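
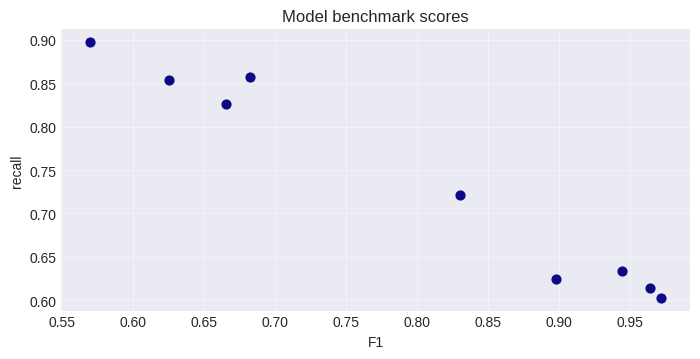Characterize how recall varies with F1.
negative, strong

Points are negatively correlated; strong (|r| ≈ 1.0).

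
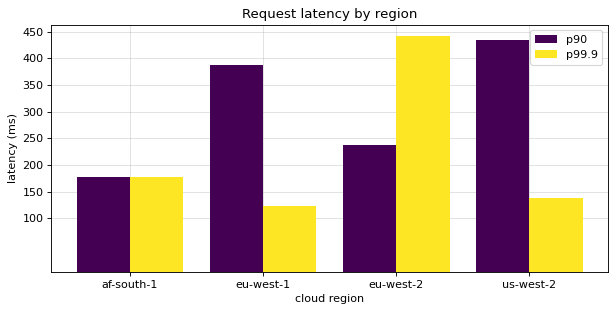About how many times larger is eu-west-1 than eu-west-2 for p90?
eu-west-1 ≈ 400, eu-west-2 ≈ 250; 400/250 ≈ 1.6.

≈ 1.6×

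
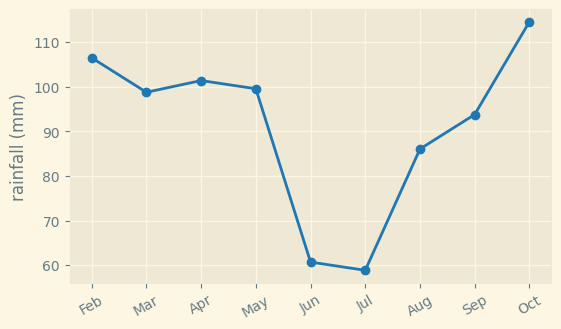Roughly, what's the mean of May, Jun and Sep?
≈ 85

(100 + 60 + 95) / 3 ≈ 85.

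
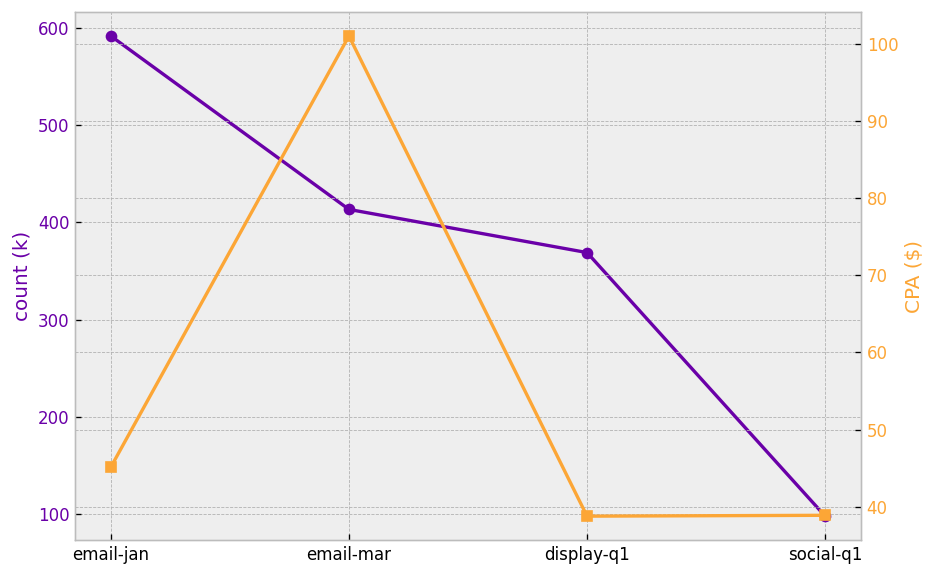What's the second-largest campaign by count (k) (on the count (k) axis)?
Top 3 (on the count (k) axis): email-jan ≈ 600, email-mar ≈ 400, display-q1 ≈ 350.

email-mar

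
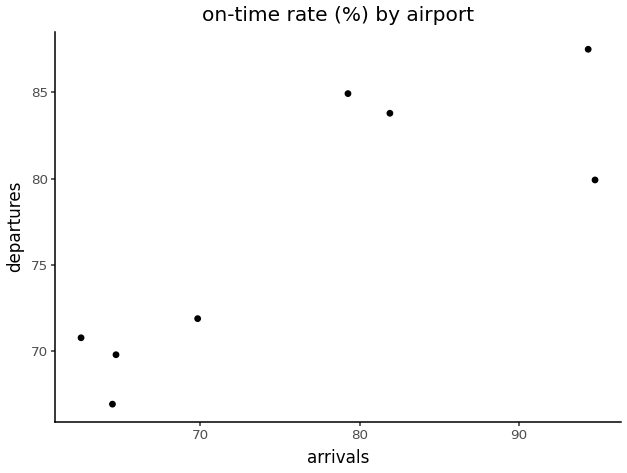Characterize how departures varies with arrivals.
Points are positively correlated; strong (|r| ≈ 0.9).

positive, strong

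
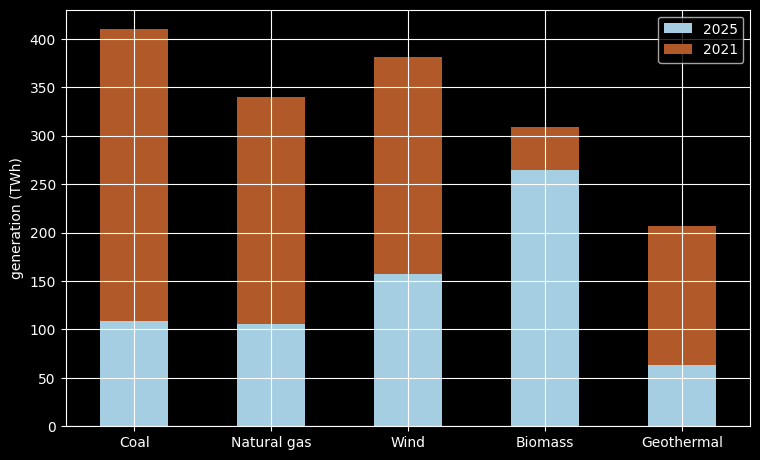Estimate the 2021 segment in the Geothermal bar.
2021 top ≈ 200, bottom ≈ 50; segment ≈ 150.

≈ 150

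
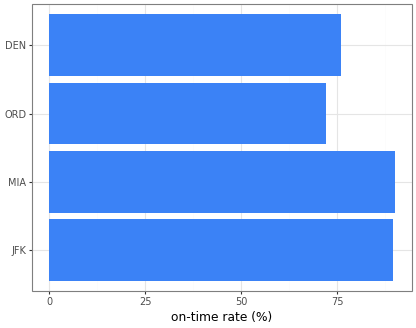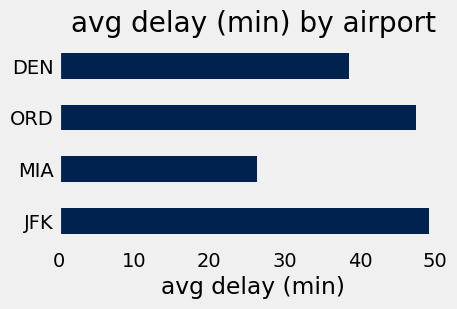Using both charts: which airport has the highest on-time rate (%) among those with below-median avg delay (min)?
MIA

Chart 2 median avg delay (min) ≈ 45; below-median airports: MIA, DEN. Among those, MIA has the highest on-time rate (%) (≈ 90).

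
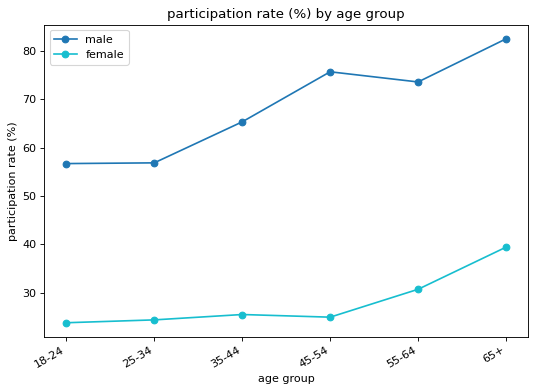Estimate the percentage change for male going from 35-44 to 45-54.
≈ +15.4%

35-44 ≈ 65, 45-54 ≈ 75; (75 − 65) / 65 ≈ +15.4%.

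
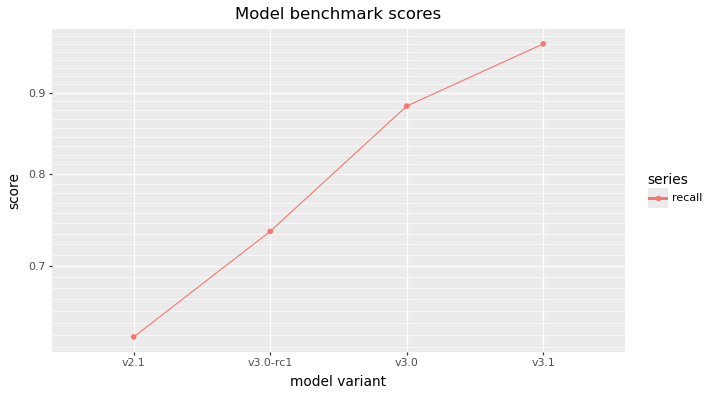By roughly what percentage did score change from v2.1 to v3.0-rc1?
≈ +15.4%

v2.1 ≈ 0.65, v3.0-rc1 ≈ 0.75; (0.75 − 0.65) / 0.65 ≈ +15.4%.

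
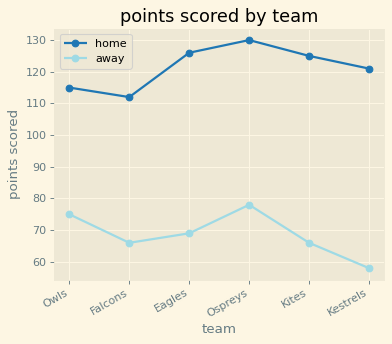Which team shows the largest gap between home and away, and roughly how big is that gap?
Kestrels: home ≈ 120, away ≈ 60 → gap ≈ 60. Next-largest (Kites) is only ≈ 50.

Kestrels, ≈ 60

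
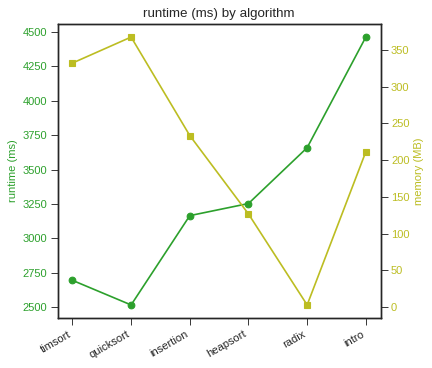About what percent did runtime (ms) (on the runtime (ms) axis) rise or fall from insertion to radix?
insertion ≈ 3200, radix ≈ 3600; (3600 − 3200) / 3200 ≈ +12.5%.

≈ +12.5%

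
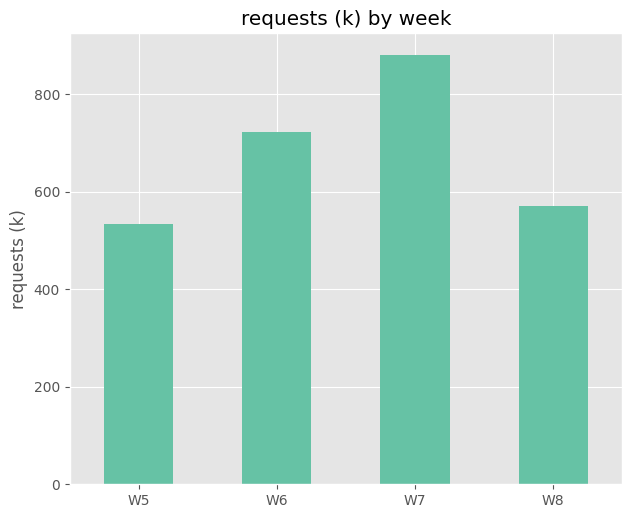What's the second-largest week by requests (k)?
W6

Top 3: W7 ≈ 900, W6 ≈ 700, W8 ≈ 600.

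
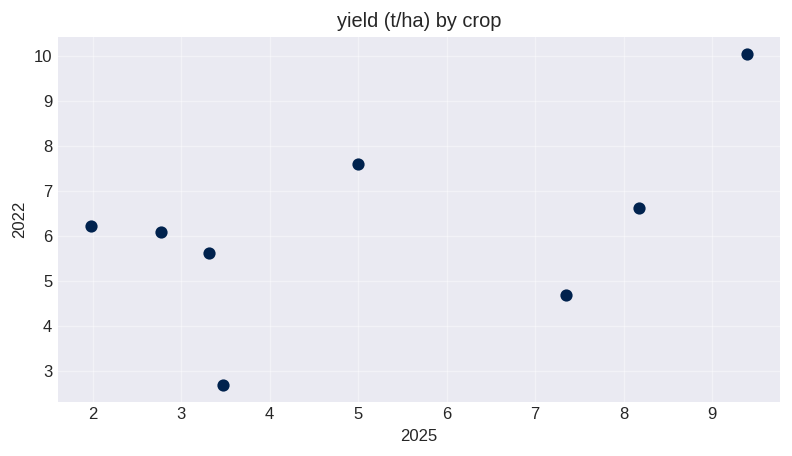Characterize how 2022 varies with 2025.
positive, moderate

Points are positively correlated; moderate (|r| ≈ 0.5).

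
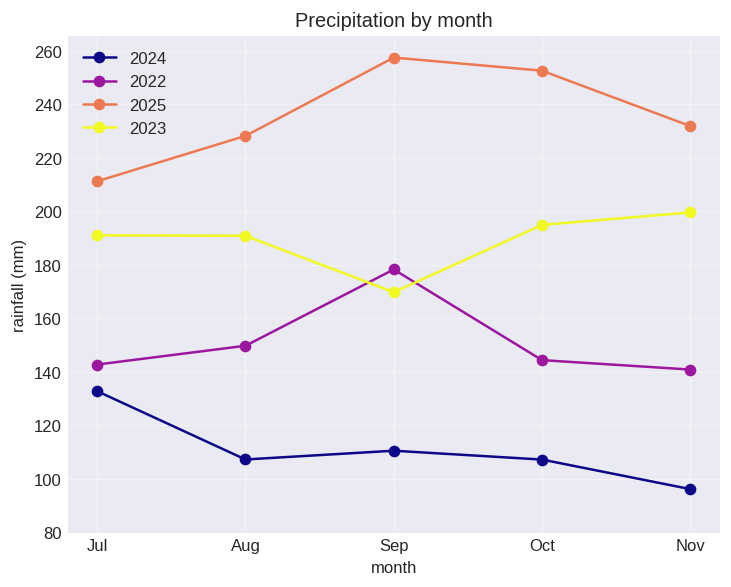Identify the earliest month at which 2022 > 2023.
Aug: 2022 ≈ 140 vs 2023 ≈ 200 (not yet); Sep: 2022 ≈ 180 vs 2023 ≈ 160 (first crossover).

Sep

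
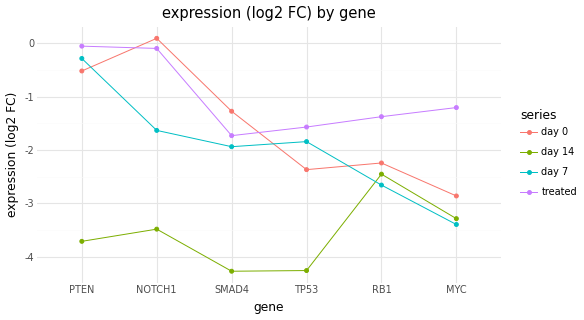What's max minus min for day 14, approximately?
≈ 2.0

Max RB1 ≈ -2.5, min SMAD4 ≈ -4.5; range ≈ 2.0.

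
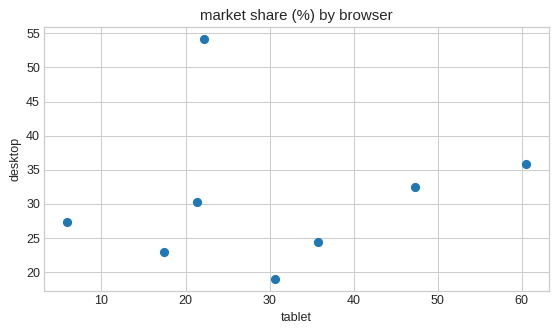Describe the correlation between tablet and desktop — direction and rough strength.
no clear correlation

Points are roughly uncorrelated; weak (|r| ≈ 0.1).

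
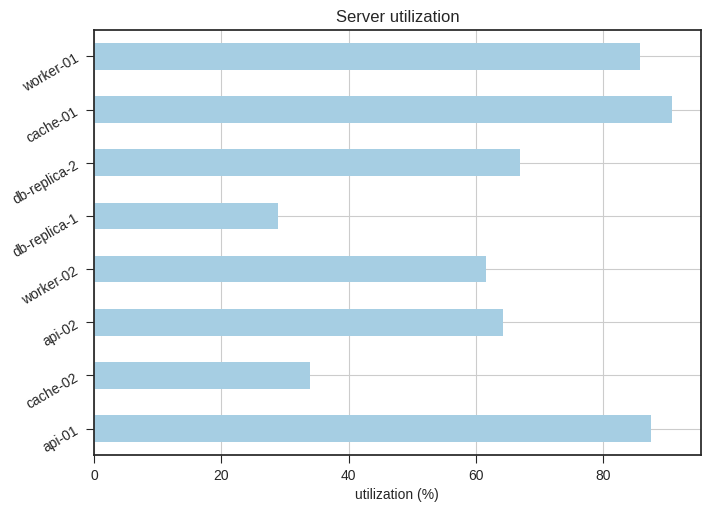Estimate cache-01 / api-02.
≈ 1.5×

cache-01 ≈ 90, api-02 ≈ 60; 90/60 ≈ 1.5.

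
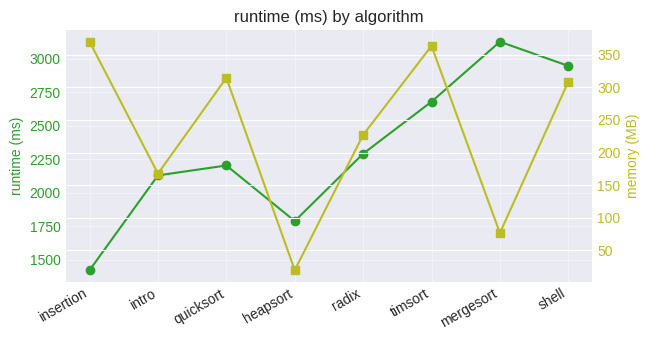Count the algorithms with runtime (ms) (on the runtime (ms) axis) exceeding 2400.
Above 2400: timsort, mergesort, shell.

3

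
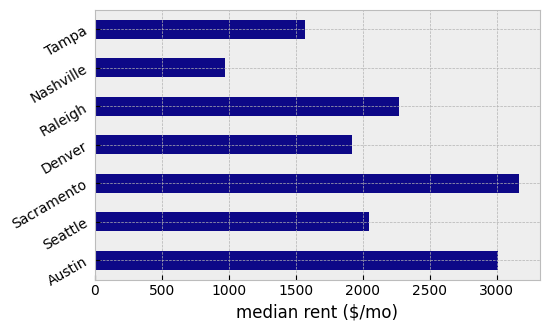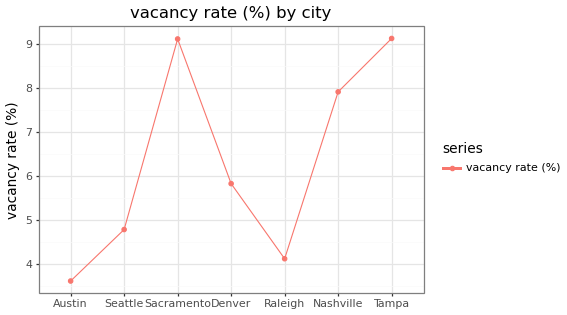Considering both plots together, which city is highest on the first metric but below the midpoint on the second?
Austin

Chart 2 median vacancy rate (%) ≈ 6; below-median cities: Austin, Seattle, Raleigh. Among those, Austin has the highest median rent ($/mo) (≈ 3000).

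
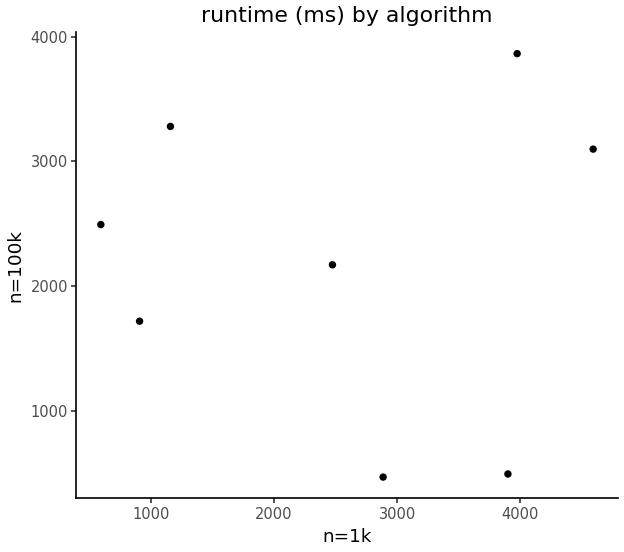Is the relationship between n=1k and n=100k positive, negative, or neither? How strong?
Points are roughly uncorrelated; weak (|r| ≈ 0.0).

no clear correlation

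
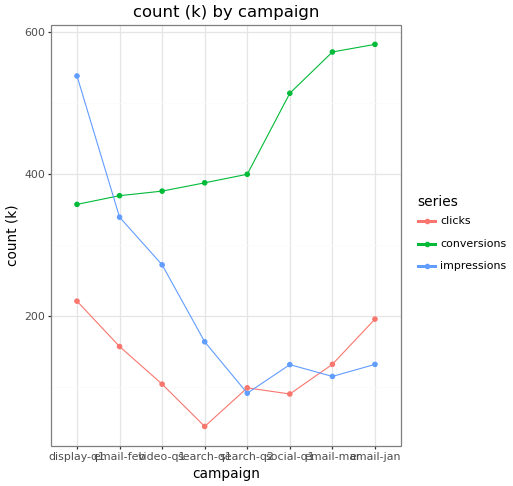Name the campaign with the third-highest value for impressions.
Top 4 for impressions: display-q1 ≈ 550, email-feb ≈ 350, video-q1 ≈ 250, search-q1 ≈ 150.

video-q1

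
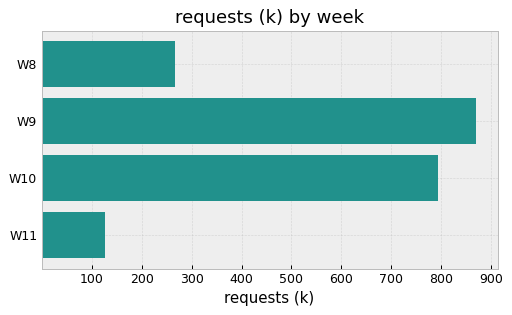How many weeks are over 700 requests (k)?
Above 700: W9, W10.

2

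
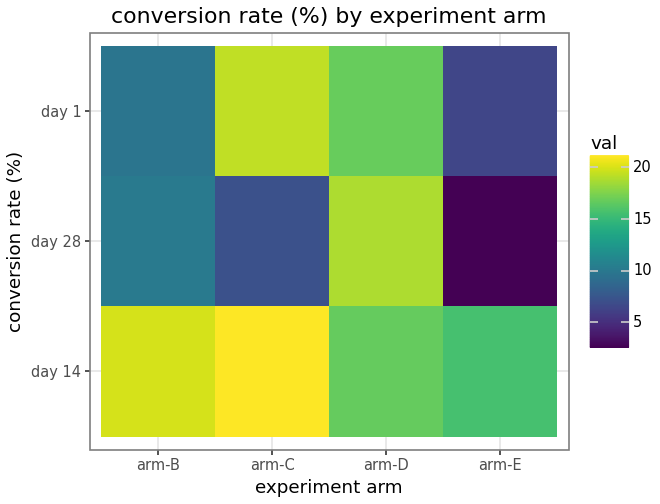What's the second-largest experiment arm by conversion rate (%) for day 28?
arm-B

Top 3 for day 28: arm-D ≈ 18, arm-B ≈ 10, arm-C ≈ 8.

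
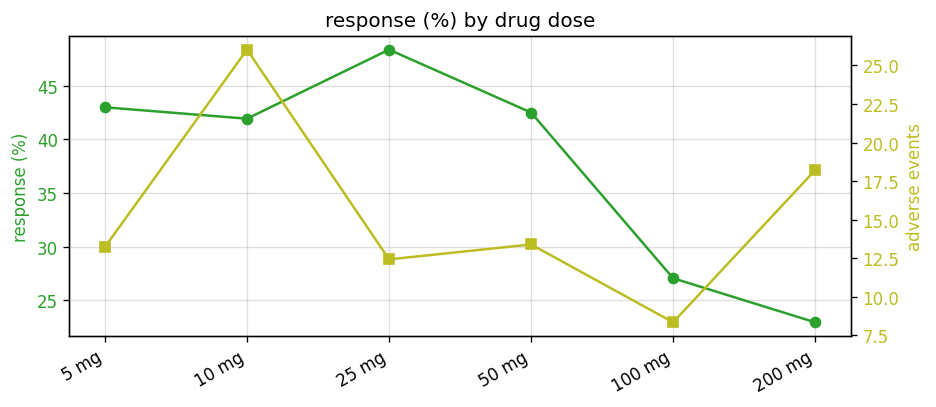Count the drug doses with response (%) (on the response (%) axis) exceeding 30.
Above 30: 5 mg, 10 mg, 25 mg, 50 mg.

4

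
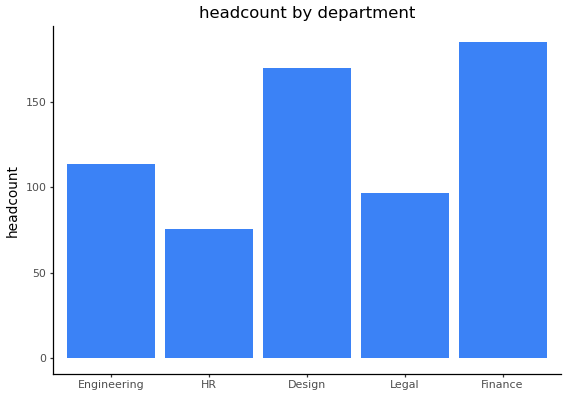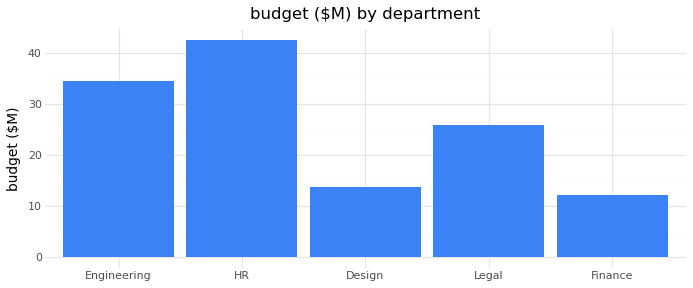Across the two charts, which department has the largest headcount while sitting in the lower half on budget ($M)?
Finance

Chart 2 median budget ($M) ≈ 25; below-median departments: Design, Finance. Among those, Finance has the highest headcount (≈ 180).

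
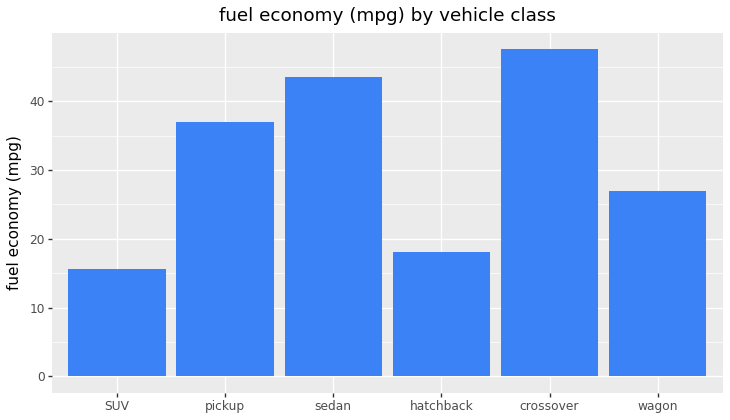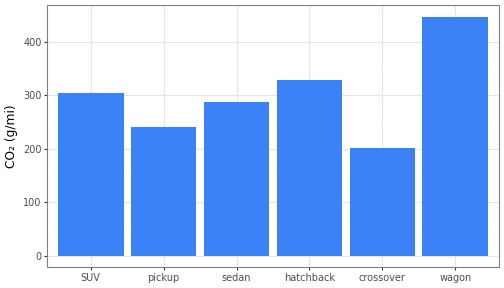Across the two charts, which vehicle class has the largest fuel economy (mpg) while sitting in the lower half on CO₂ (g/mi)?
crossover

Chart 2 median CO₂ (g/mi) ≈ 300; below-median vehicle classes: pickup, sedan, crossover. Among those, crossover has the highest fuel economy (mpg) (≈ 50).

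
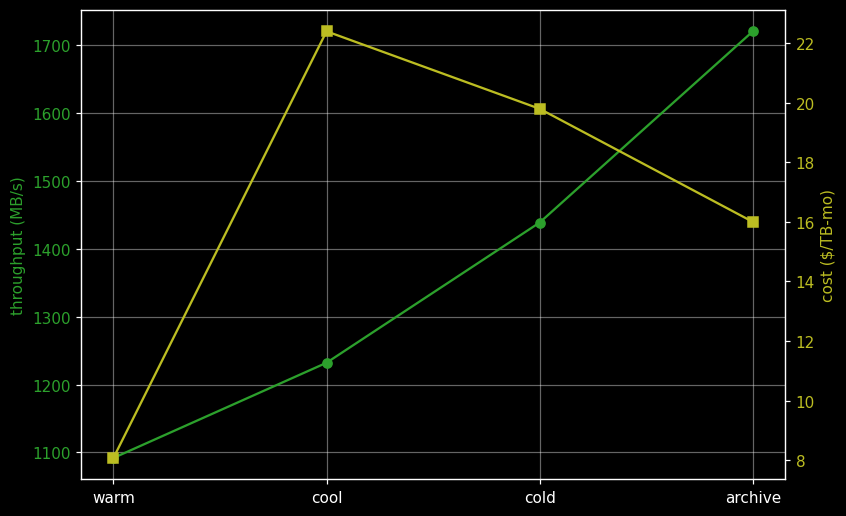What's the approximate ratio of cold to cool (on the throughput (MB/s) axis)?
≈ 1.17×

cold ≈ 1400, cool ≈ 1200; 1400/1200 ≈ 1.17.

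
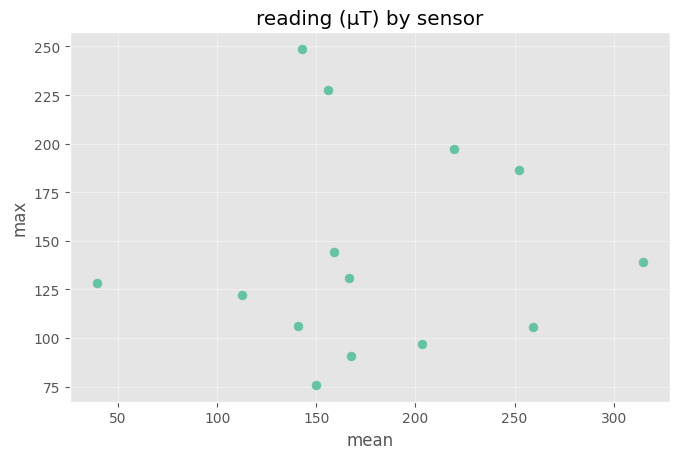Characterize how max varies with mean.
Points are roughly uncorrelated; weak (|r| ≈ 0.1).

no clear correlation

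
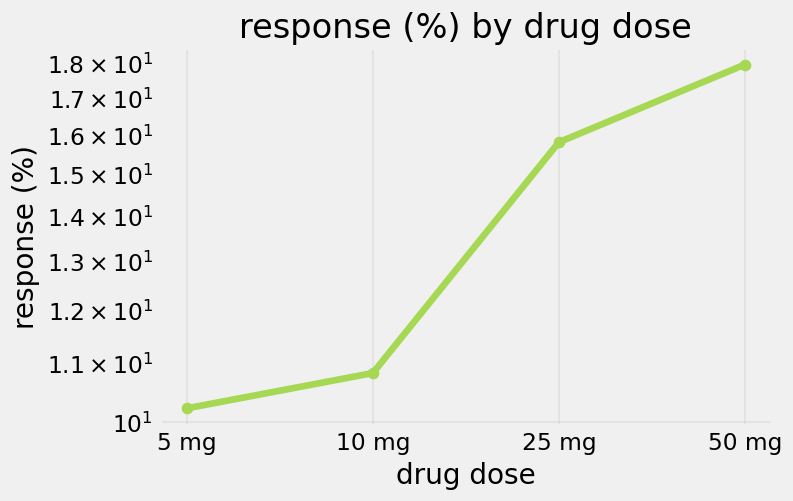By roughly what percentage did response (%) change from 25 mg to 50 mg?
25 mg ≈ 16, 50 mg ≈ 18; (18 − 16) / 16 ≈ +12.5%.

≈ +12.5%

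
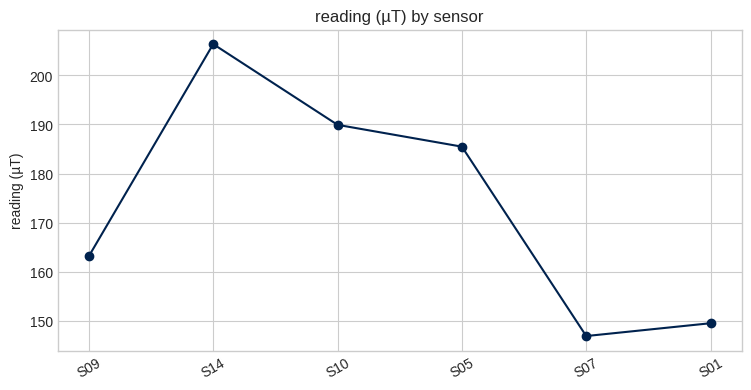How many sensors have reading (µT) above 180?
Above 180: S14, S10, S05.

3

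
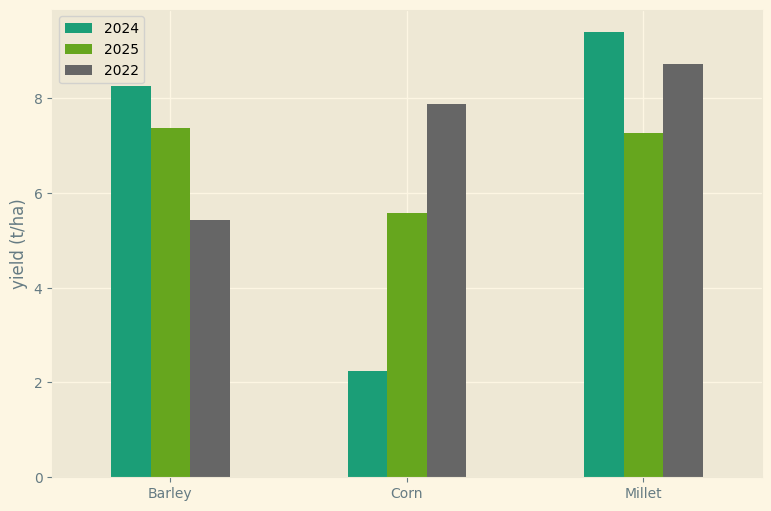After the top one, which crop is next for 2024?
Barley

Top 3 for 2024: Millet ≈ 9, Barley ≈ 8, Corn ≈ 2.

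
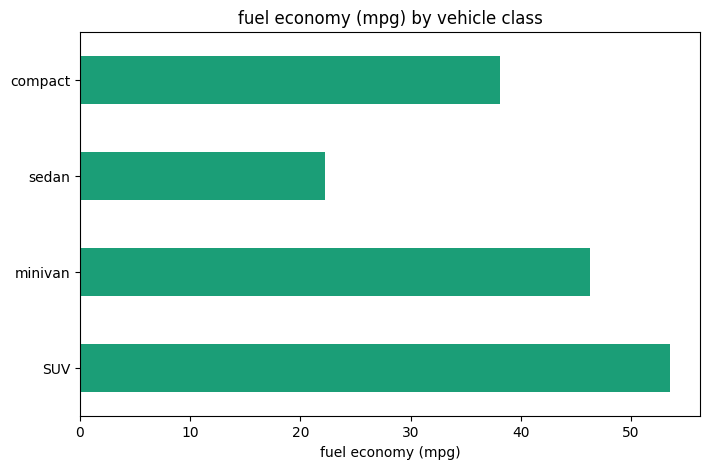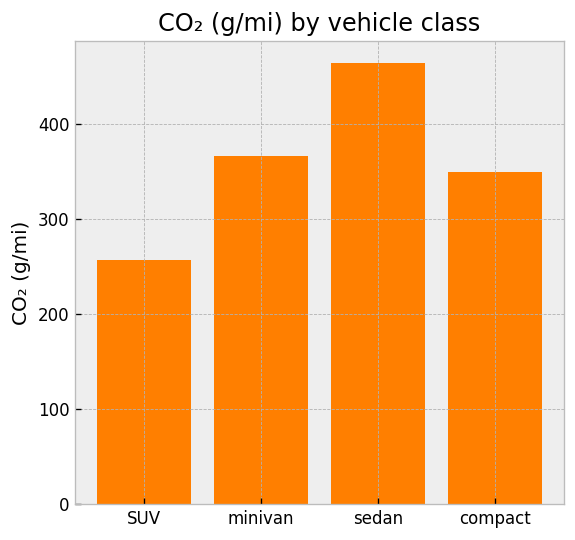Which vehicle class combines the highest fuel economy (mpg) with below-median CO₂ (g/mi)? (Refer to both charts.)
SUV

Chart 2 median CO₂ (g/mi) ≈ 350; below-median vehicle classes: SUV, compact. Among those, SUV has the highest fuel economy (mpg) (≈ 55).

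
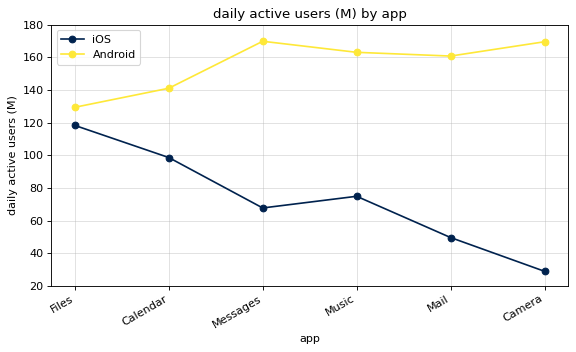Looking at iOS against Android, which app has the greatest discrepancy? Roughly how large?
Camera: iOS ≈ 20, Android ≈ 160 → gap ≈ 140. Next-largest (Mail) is only ≈ 120.

Camera, ≈ 140 M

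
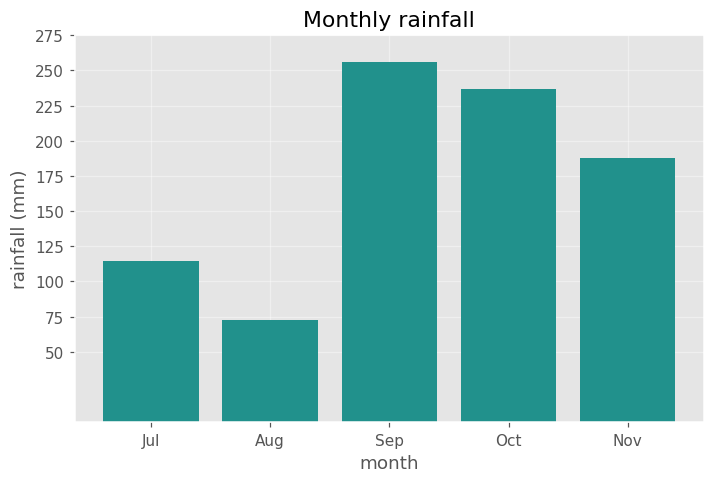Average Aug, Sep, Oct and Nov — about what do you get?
≈ 181

(75 + 250 + 225 + 175) / 4 ≈ 181.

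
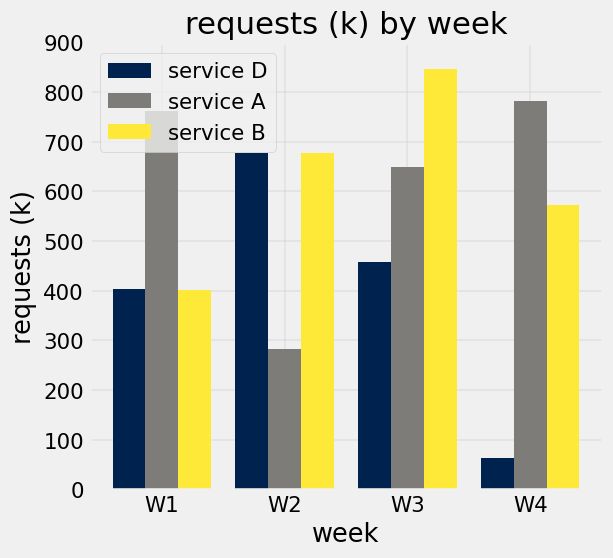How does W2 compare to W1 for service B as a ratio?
≈ 1.75×

W2 ≈ 700, W1 ≈ 400; 700/400 ≈ 1.75.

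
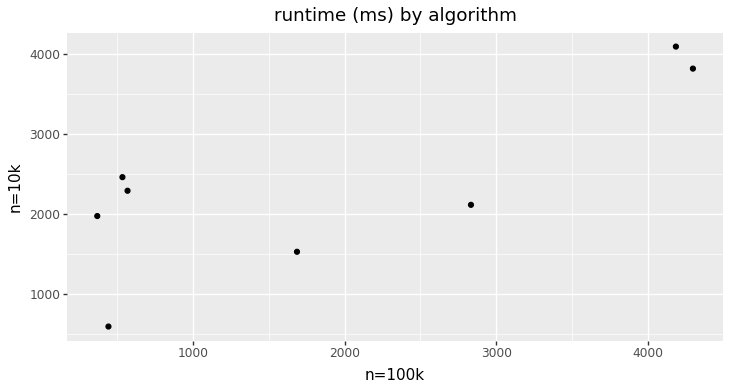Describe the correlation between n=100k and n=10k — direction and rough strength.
Points are positively correlated; strong (|r| ≈ 0.8).

positive, strong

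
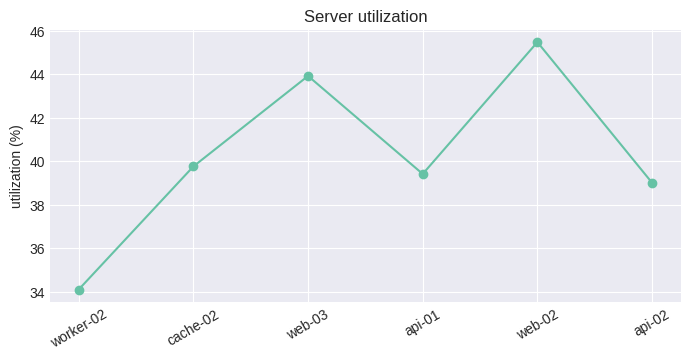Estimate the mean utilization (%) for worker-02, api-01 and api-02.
(34 + 39 + 39) / 3 ≈ 37.

≈ 37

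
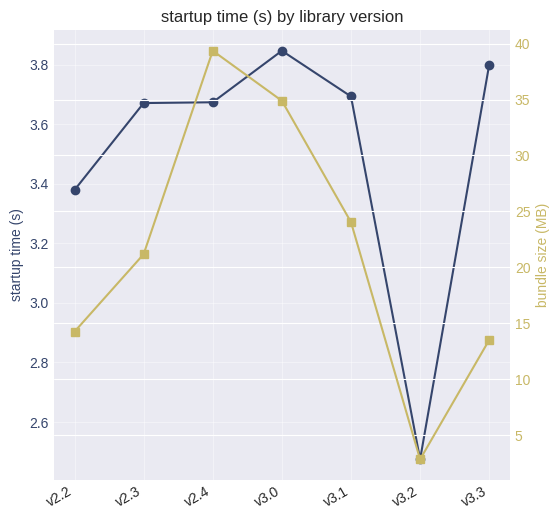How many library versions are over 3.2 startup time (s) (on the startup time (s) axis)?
Above 3.2: v2.2, v2.3, v2.4, v3.0, v3.1, v3.3.

6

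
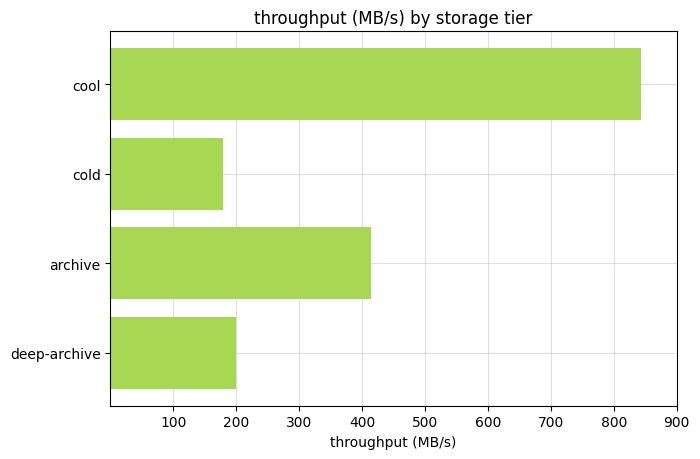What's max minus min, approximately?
Max cool ≈ 800, min cold ≈ 200; range ≈ 600.

≈ 600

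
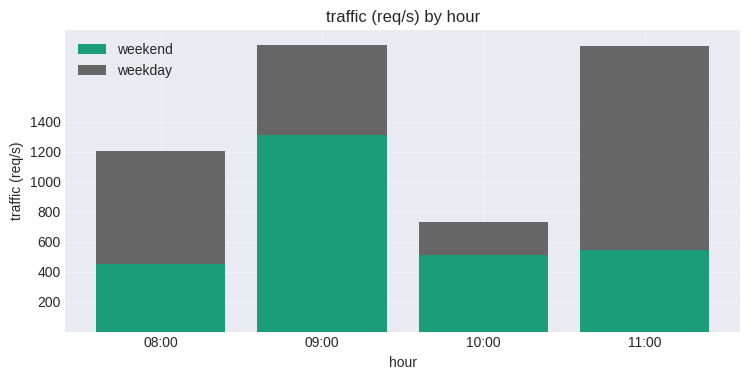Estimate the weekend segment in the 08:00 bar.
≈ 400

weekend top ≈ 400, bottom ≈ 0; segment ≈ 400.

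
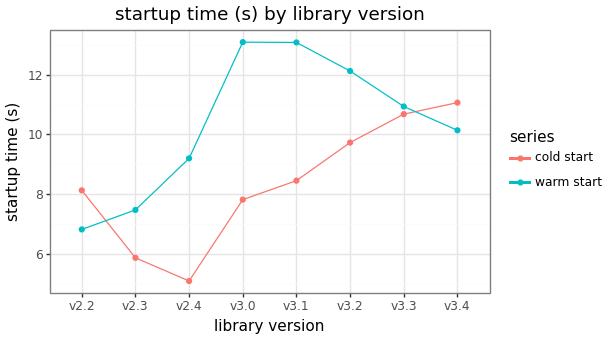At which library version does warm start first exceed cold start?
v2.3

v2.2: warm start ≈ 7 vs cold start ≈ 8 (not yet); v2.3: warm start ≈ 7 vs cold start ≈ 6 (first crossover).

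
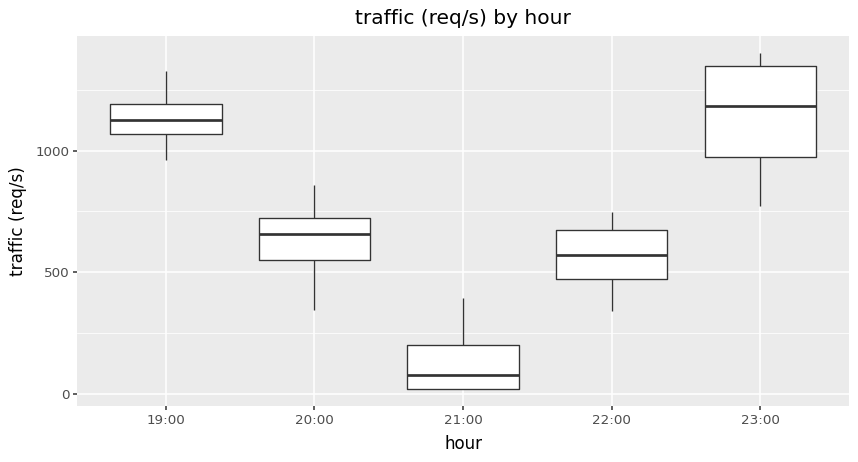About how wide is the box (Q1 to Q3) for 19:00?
≈ 100

Q3 ≈ 1200, Q1 ≈ 1100; IQR ≈ 100.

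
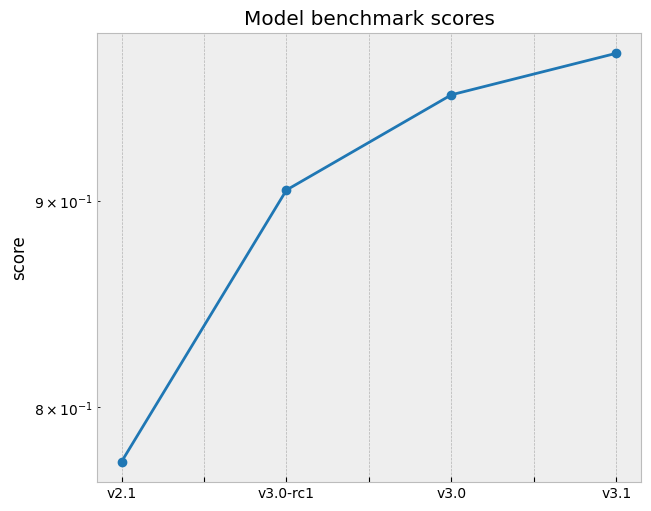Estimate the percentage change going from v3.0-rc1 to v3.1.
≈ +8.9%

v3.0-rc1 ≈ 0.90, v3.1 ≈ 0.98; (0.98 − 0.90) / 0.90 ≈ +8.9%.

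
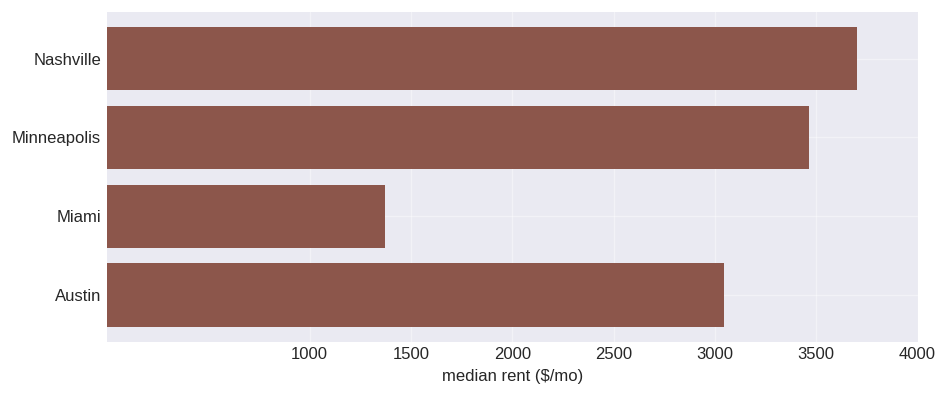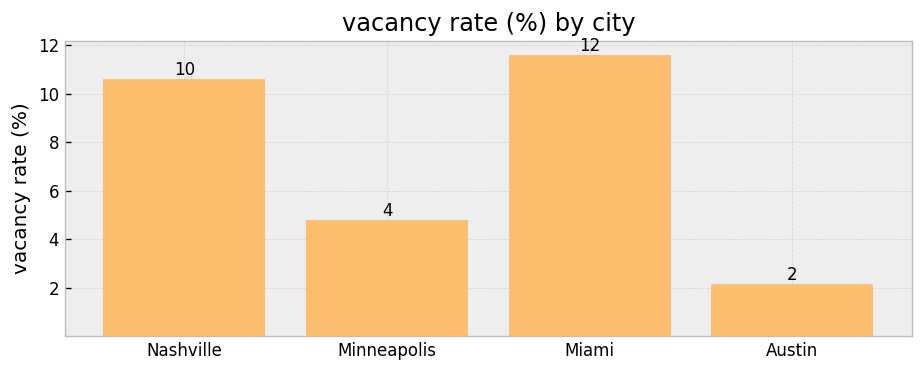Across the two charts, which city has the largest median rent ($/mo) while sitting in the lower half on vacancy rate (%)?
Minneapolis

Chart 2 median vacancy rate (%) ≈ 8; below-median cities: Minneapolis, Austin. Among those, Minneapolis has the highest median rent ($/mo) (≈ 3500).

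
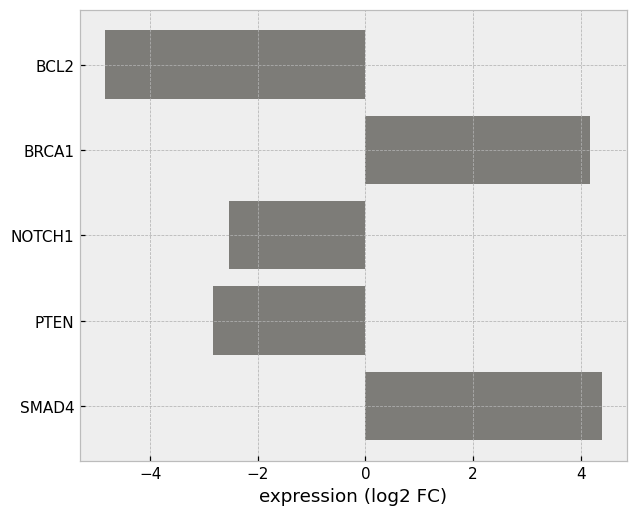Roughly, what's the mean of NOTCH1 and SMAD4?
(-3 + 4) / 2 ≈ 0.

≈ 0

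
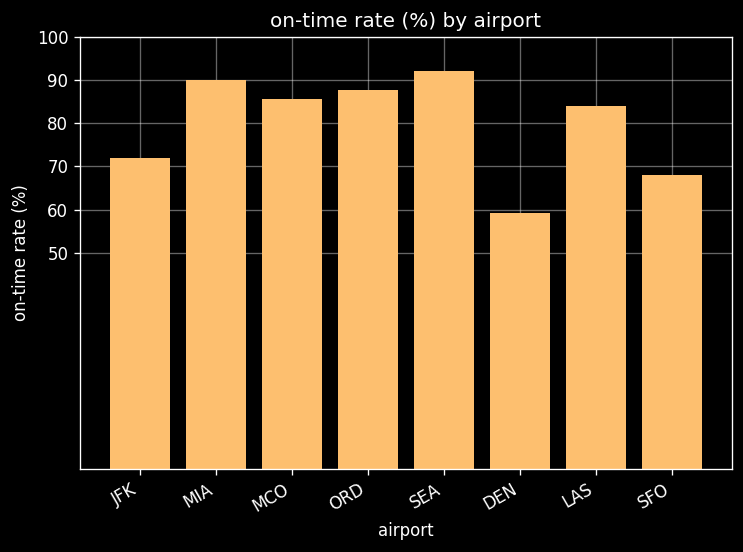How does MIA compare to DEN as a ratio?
≈ 1.5×

MIA ≈ 90, DEN ≈ 60; 90/60 ≈ 1.5.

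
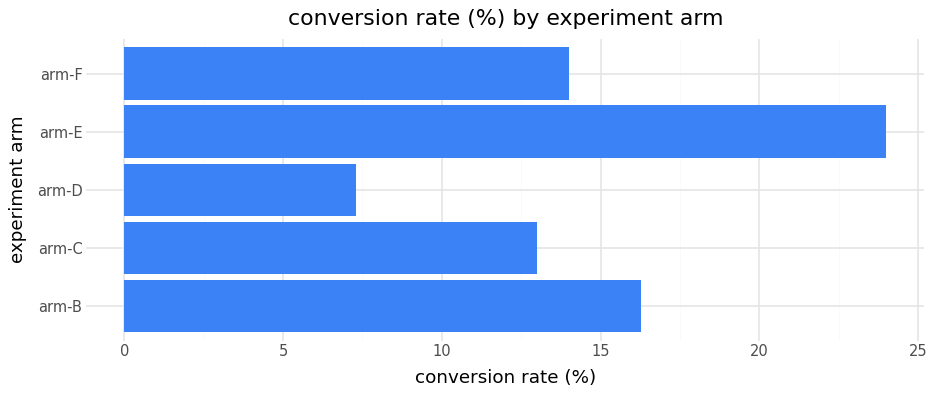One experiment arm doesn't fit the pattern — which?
arm-E

arm-E ≈ 24; the rest sit between ≈ 8 and ≈ 16.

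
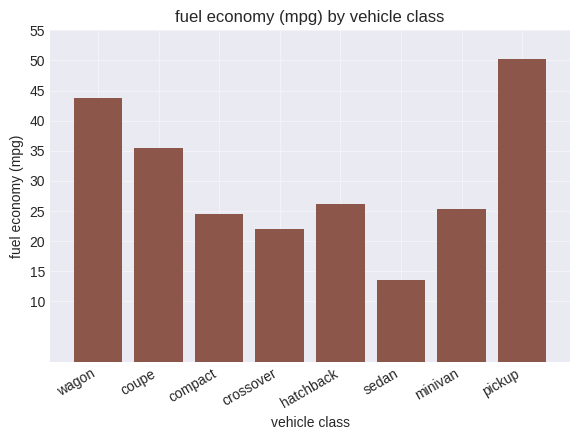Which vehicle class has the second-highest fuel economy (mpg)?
wagon

Top 3: pickup ≈ 50, wagon ≈ 45, coupe ≈ 35.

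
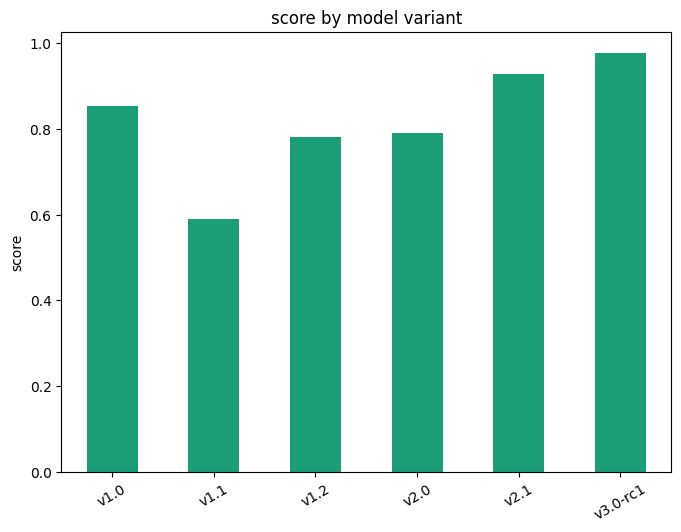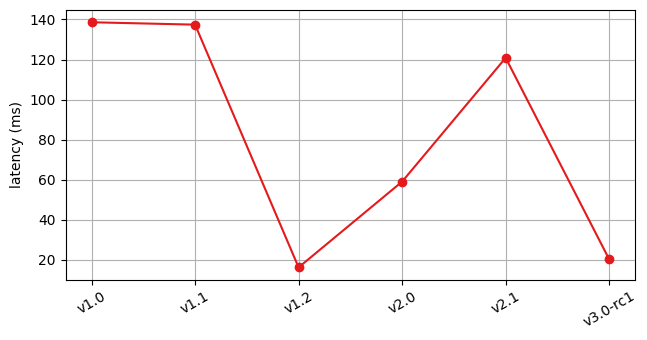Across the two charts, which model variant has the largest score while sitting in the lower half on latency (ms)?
v3.0-rc1

Chart 2 median latency (ms) ≈ 80; below-median model variants: v1.2, v2.0, v3.0-rc1. Among those, v3.0-rc1 has the highest score (≈ 1).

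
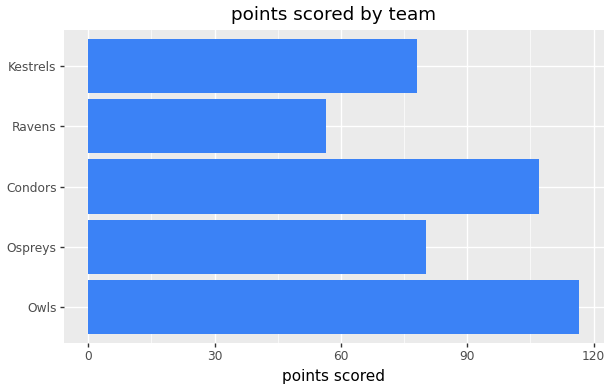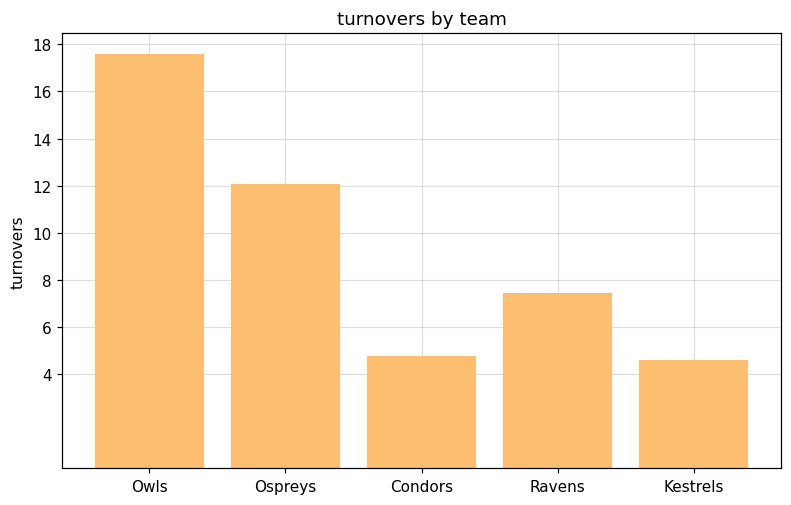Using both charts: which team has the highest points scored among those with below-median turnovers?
Condors

Chart 2 median turnovers ≈ 8; below-median teams: Condors, Kestrels. Among those, Condors has the highest points scored (≈ 100).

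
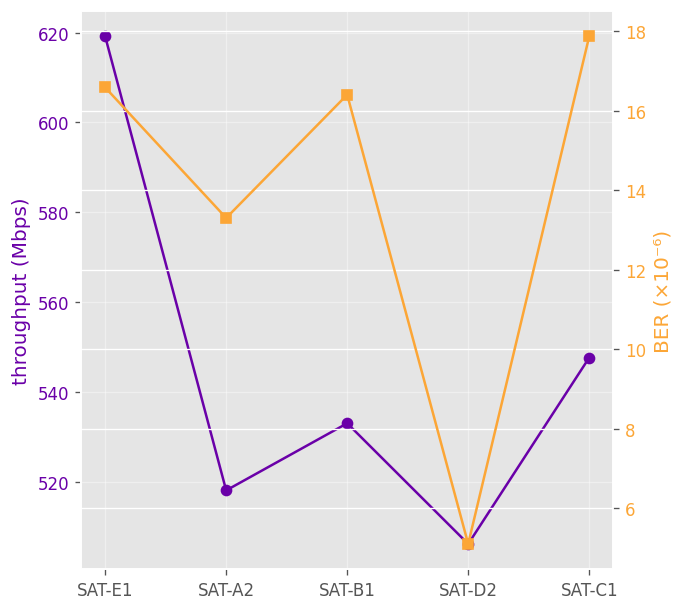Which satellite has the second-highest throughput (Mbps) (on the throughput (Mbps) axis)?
Top 3 (on the throughput (Mbps) axis): SAT-E1 ≈ 620, SAT-C1 ≈ 550, SAT-B1 ≈ 530.

SAT-C1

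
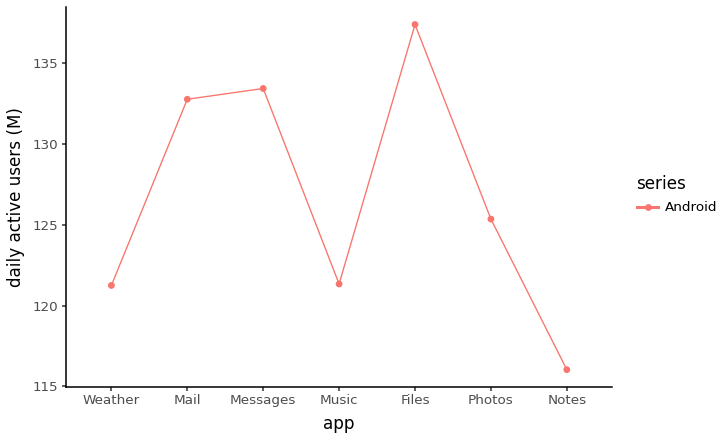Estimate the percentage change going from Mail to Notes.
Mail ≈ 132, Notes ≈ 116; (116 − 132) / 132 ≈ -12.1%.

≈ -12.1%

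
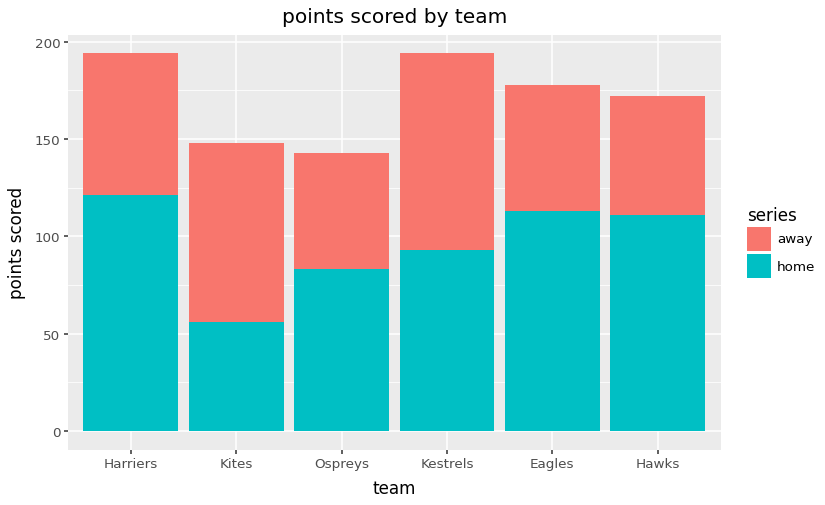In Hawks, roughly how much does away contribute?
≈ 60

away top ≈ 180, bottom ≈ 120; segment ≈ 60.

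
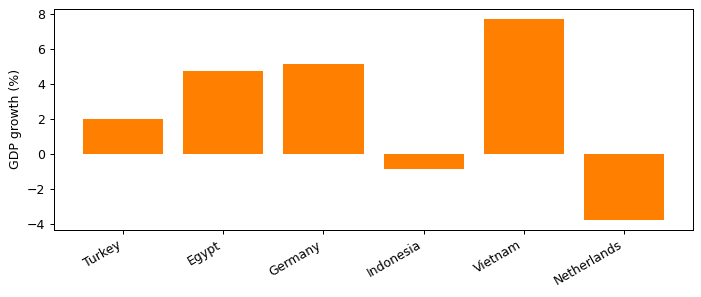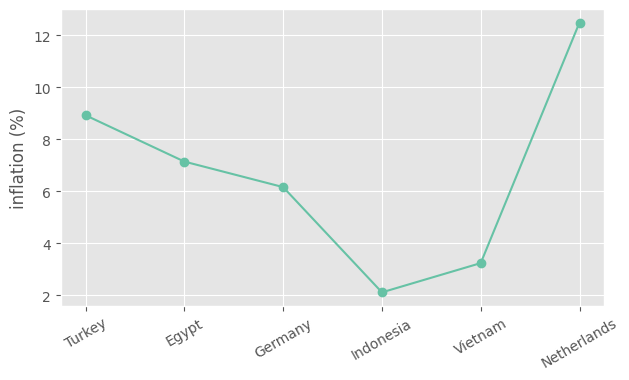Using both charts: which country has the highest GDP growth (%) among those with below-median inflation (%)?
Chart 2 median inflation (%) ≈ 6; below-median countries: Germany, Indonesia, Vietnam. Among those, Vietnam has the highest GDP growth (%) (≈ 8).

Vietnam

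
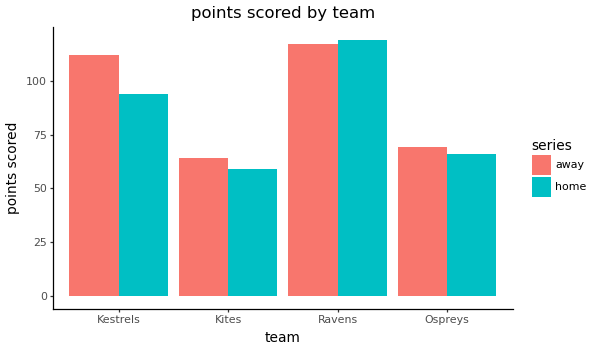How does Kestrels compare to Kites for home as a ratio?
≈ 1.5×

Kestrels ≈ 90, Kites ≈ 60; 90/60 ≈ 1.5.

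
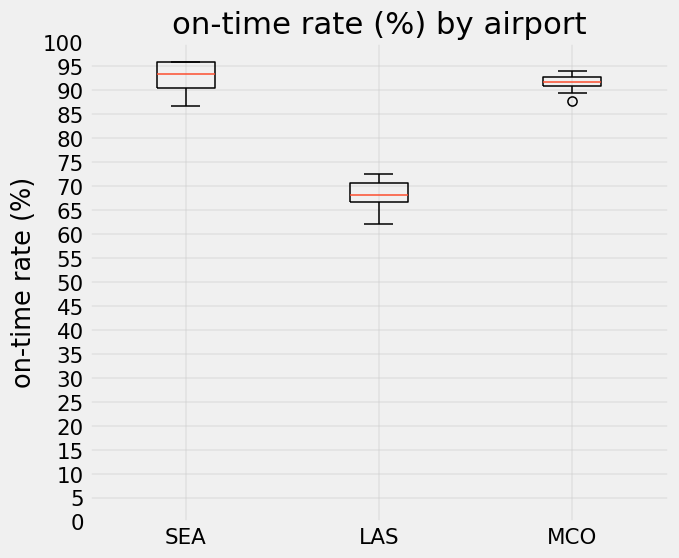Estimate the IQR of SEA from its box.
≈ 5

Q3 ≈ 95, Q1 ≈ 90; IQR ≈ 5.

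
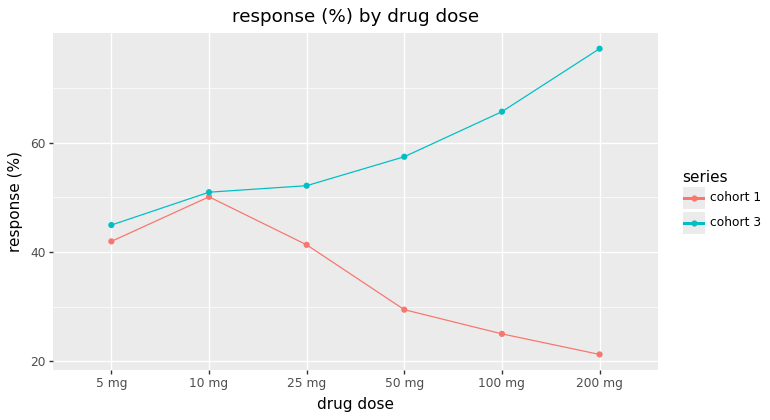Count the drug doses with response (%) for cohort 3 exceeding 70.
1

Above 70: 200 mg.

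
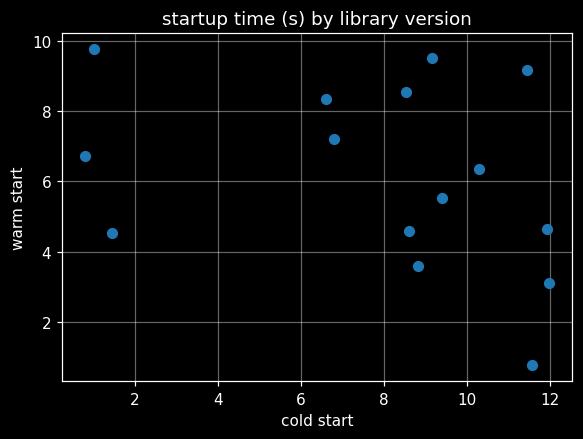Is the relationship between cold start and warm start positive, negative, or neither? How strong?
Points are negatively correlated; weak (|r| ≈ 0.3).

negative, weak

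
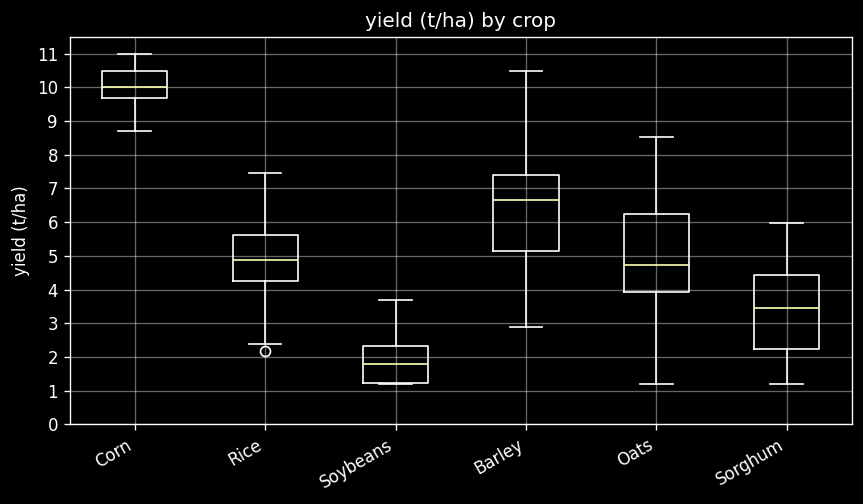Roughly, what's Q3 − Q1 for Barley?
Q3 ≈ 7, Q1 ≈ 5; IQR ≈ 2.

≈ 2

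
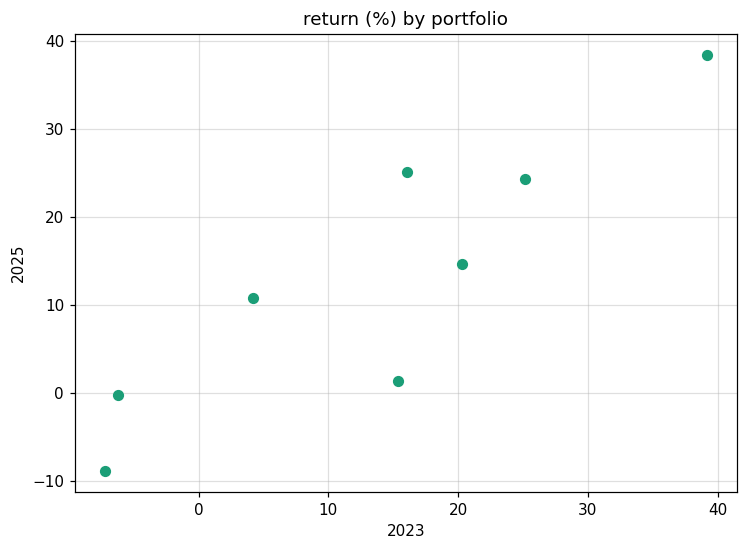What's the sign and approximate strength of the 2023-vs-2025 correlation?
Points are positively correlated; strong (|r| ≈ 0.9).

positive, strong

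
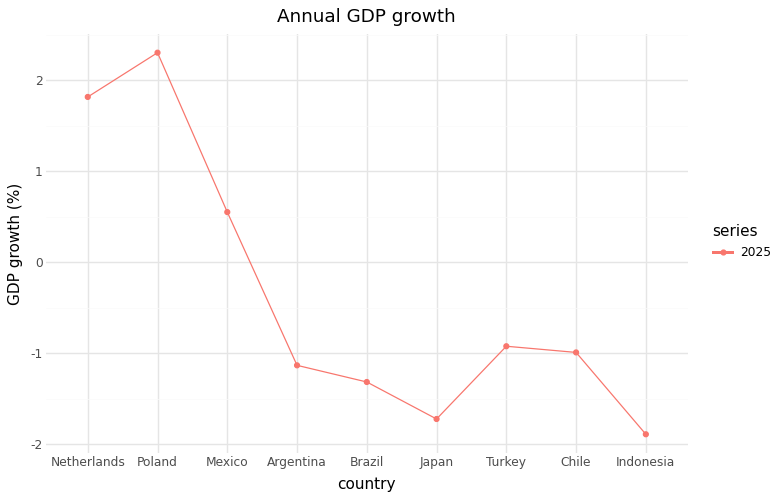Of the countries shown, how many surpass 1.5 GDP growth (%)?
2

Above 1.5: Netherlands, Poland.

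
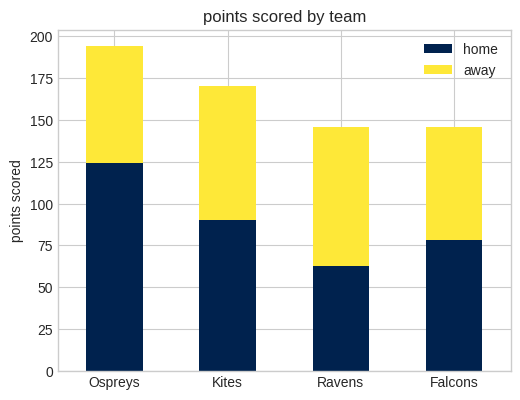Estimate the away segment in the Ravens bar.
away top ≈ 140, bottom ≈ 60; segment ≈ 80.

≈ 80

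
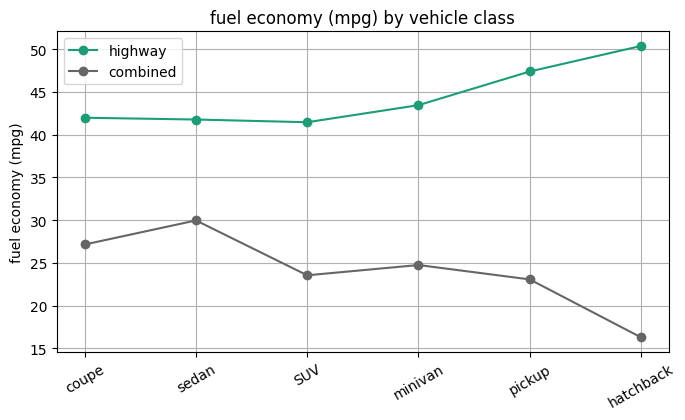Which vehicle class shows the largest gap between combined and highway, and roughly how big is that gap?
hatchback: combined ≈ 15, highway ≈ 50 → gap ≈ 35. Next-largest (pickup) is only ≈ 20.

hatchback, ≈ 35 mpg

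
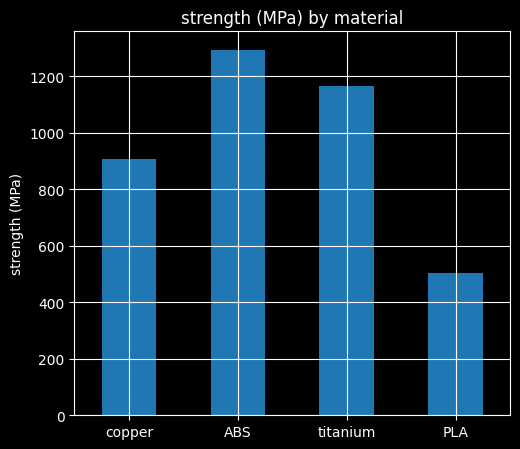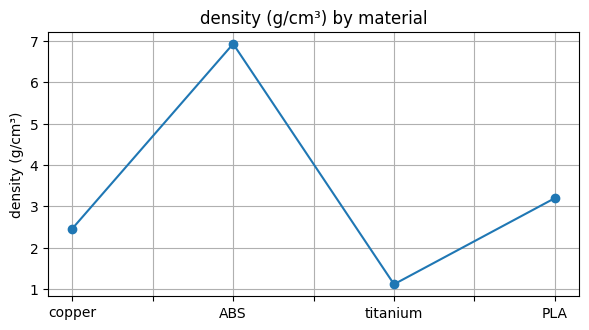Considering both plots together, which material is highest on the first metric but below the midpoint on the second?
titanium

Chart 2 median density (g/cm³) ≈ 3; below-median materials: copper, titanium. Among those, titanium has the highest strength (MPa) (≈ 1200).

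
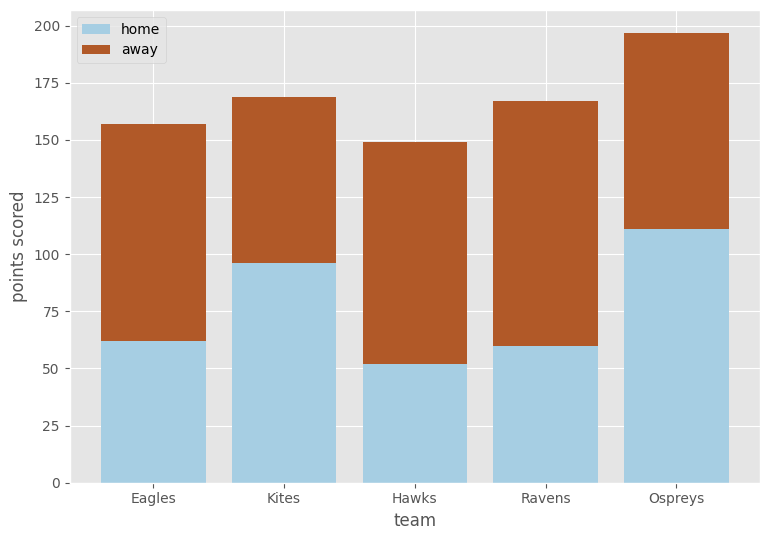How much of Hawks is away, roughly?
≈ 80

away top ≈ 140, bottom ≈ 60; segment ≈ 80.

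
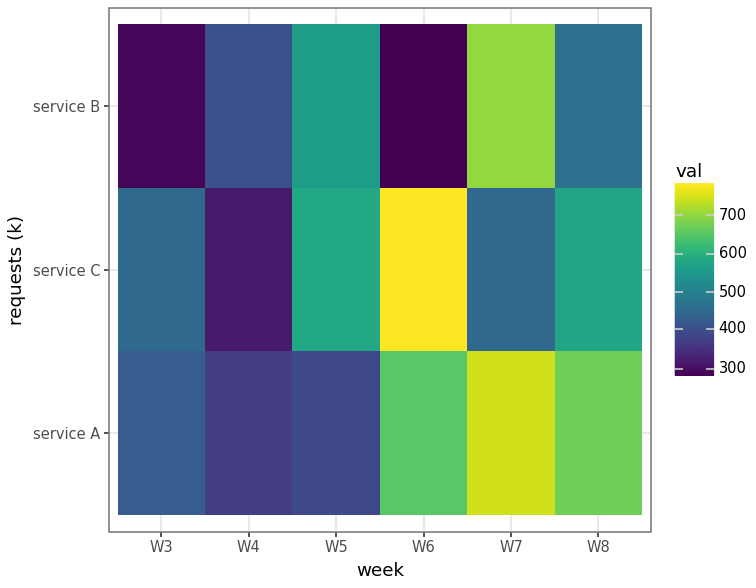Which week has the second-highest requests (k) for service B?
Top 3 for service B: W7 ≈ 700, W5 ≈ 550, W8 ≈ 450.

W5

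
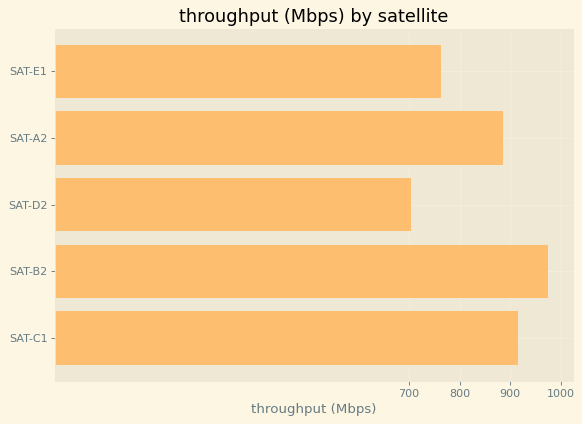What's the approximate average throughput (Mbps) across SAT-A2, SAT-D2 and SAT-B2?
≈ 867

(900 + 700 + 1000) / 3 ≈ 867.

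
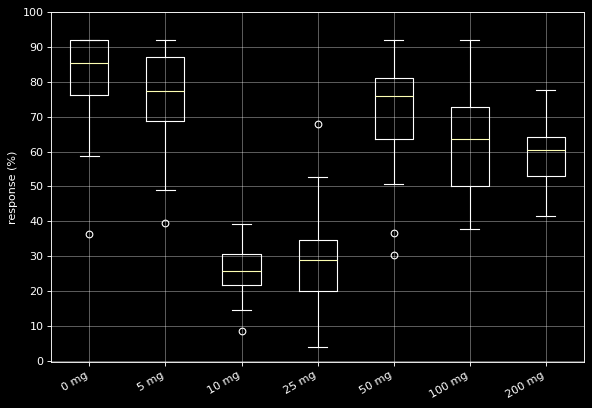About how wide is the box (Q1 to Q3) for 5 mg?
Q3 ≈ 90, Q1 ≈ 70; IQR ≈ 20.

≈ 20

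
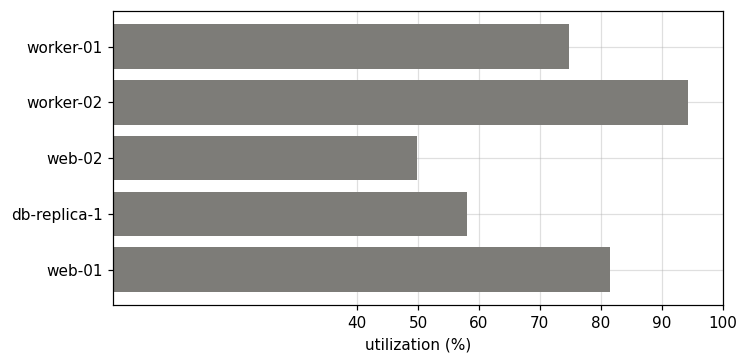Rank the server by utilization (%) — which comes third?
Top 4: worker-02 ≈ 90, web-01 ≈ 80, worker-01 ≈ 70, db-replica-1 ≈ 60.

worker-01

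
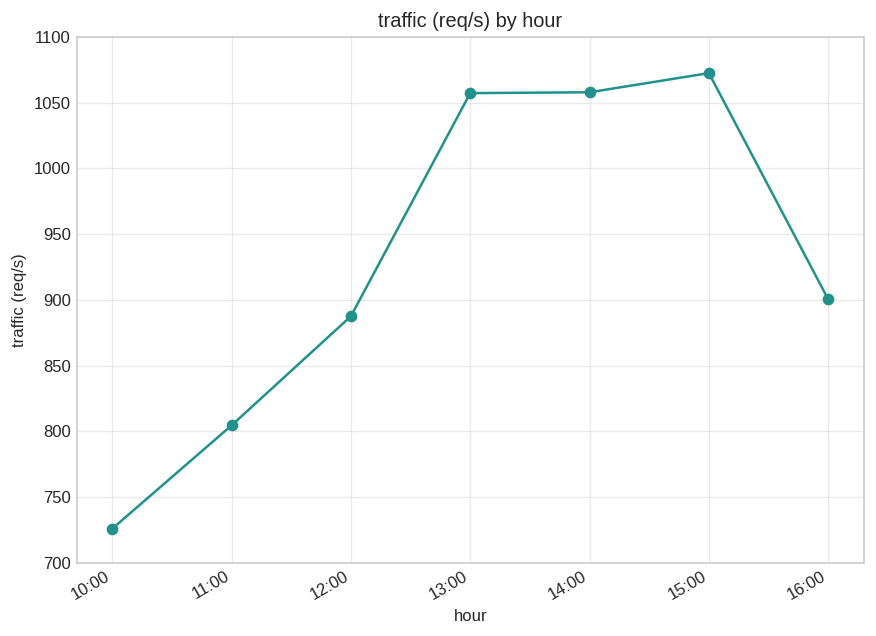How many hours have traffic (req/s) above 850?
5

Above 850: 12:00, 13:00, 14:00, 15:00, 16:00.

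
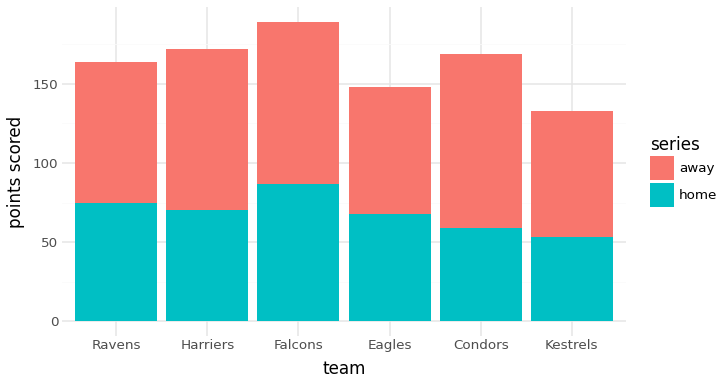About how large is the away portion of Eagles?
≈ 80

away top ≈ 140, bottom ≈ 60; segment ≈ 80.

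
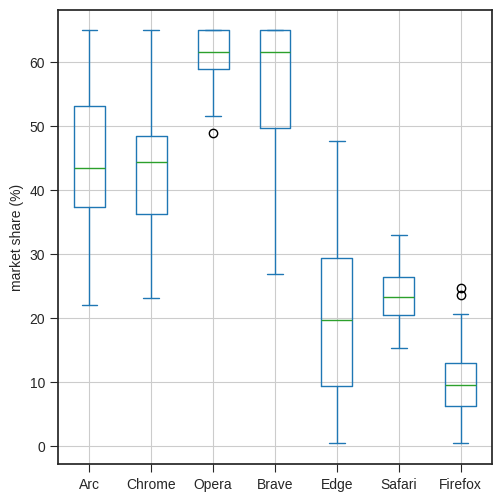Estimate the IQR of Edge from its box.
≈ 20

Q3 ≈ 30, Q1 ≈ 10; IQR ≈ 20.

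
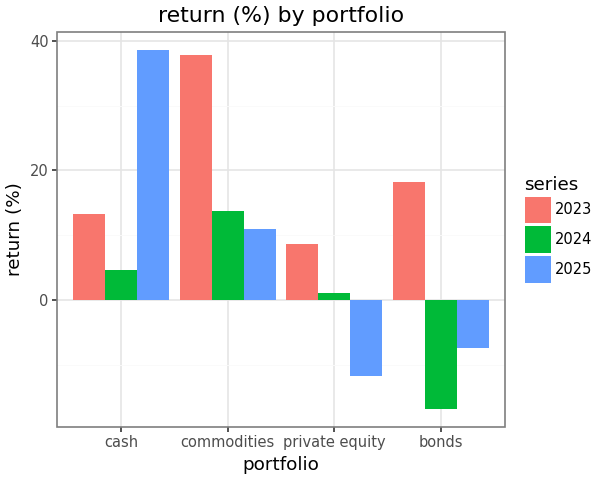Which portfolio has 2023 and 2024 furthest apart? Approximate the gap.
bonds: 2023 ≈ 20, 2024 ≈ -15 → gap ≈ 35. Next-largest (commodities) is only ≈ 25.

bonds, ≈ 35 %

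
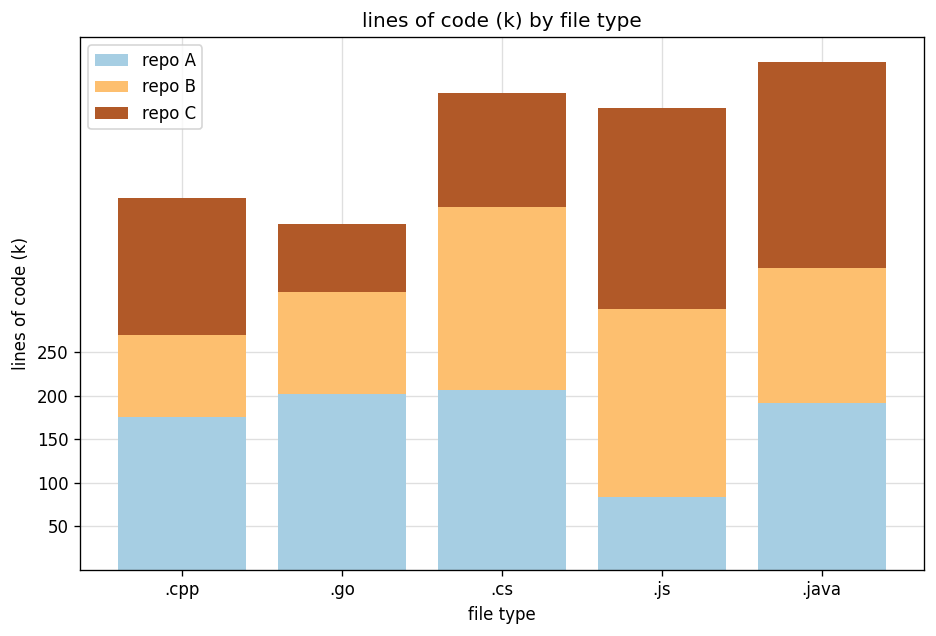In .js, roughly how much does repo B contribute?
repo B top ≈ 300, bottom ≈ 100; segment ≈ 200.

≈ 200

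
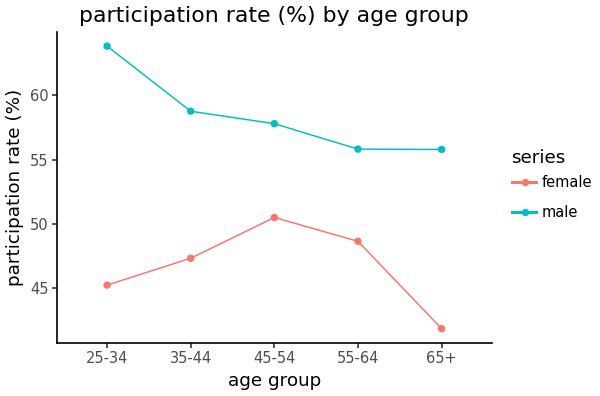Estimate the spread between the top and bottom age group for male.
Max 25-34 ≈ 64, min 65+ ≈ 56; range ≈ 8.

≈ 8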